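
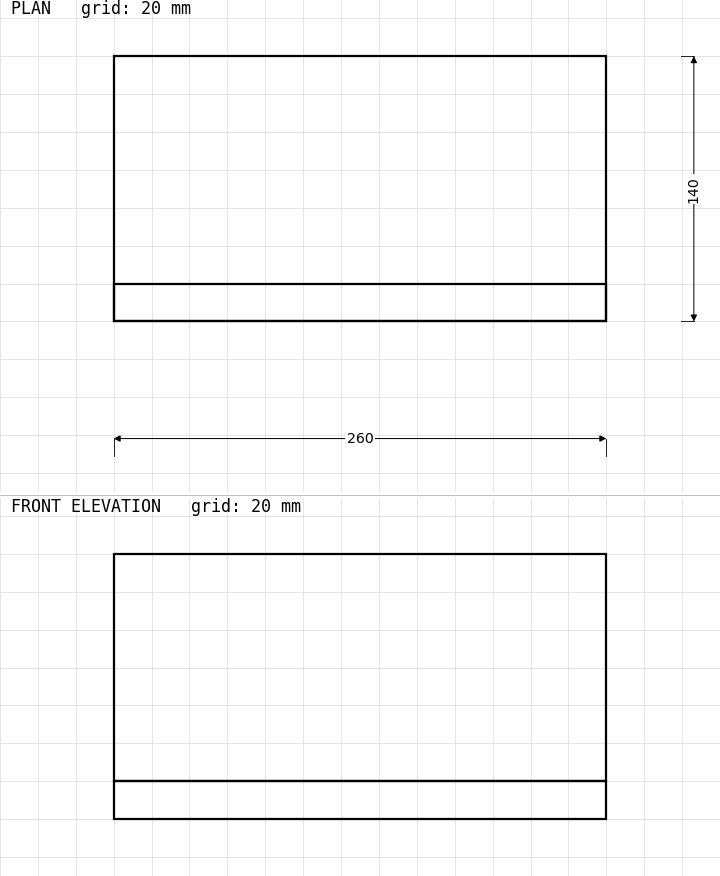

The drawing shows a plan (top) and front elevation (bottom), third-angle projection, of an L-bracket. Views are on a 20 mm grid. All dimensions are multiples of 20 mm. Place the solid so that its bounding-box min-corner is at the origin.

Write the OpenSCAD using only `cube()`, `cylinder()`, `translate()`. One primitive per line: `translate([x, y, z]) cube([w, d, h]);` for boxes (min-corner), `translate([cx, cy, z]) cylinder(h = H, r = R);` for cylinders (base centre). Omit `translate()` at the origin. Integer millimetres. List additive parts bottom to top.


cube([260, 140, 20]);
translate([0, 0, 20]) cube([260, 20, 120]);


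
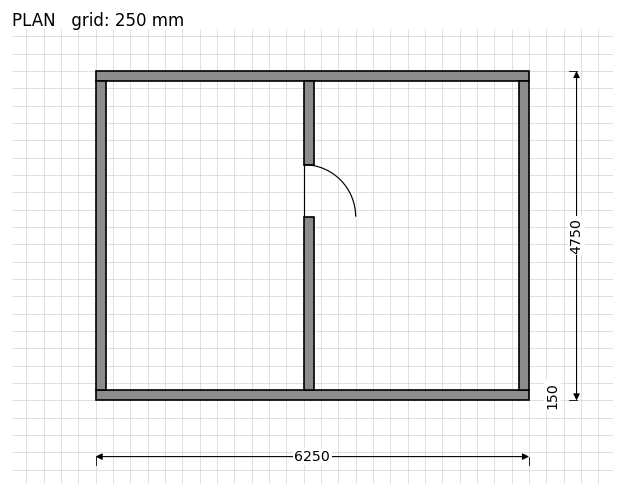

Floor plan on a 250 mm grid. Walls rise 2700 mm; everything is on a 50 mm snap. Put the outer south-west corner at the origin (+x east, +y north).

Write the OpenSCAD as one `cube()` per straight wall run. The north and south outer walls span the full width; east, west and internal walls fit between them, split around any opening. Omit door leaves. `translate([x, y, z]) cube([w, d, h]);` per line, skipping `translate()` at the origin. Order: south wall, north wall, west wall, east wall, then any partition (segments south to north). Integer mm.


cube([6250, 150, 2700]);
translate([0, 4600, 0]) cube([6250, 150, 2700]);
translate([0, 150, 0]) cube([150, 4450, 2700]);
translate([6100, 150, 0]) cube([150, 4450, 2700]);
translate([3000, 150, 0]) cube([150, 2500, 2700]);
translate([3000, 3400, 0]) cube([150, 1200, 2700]);


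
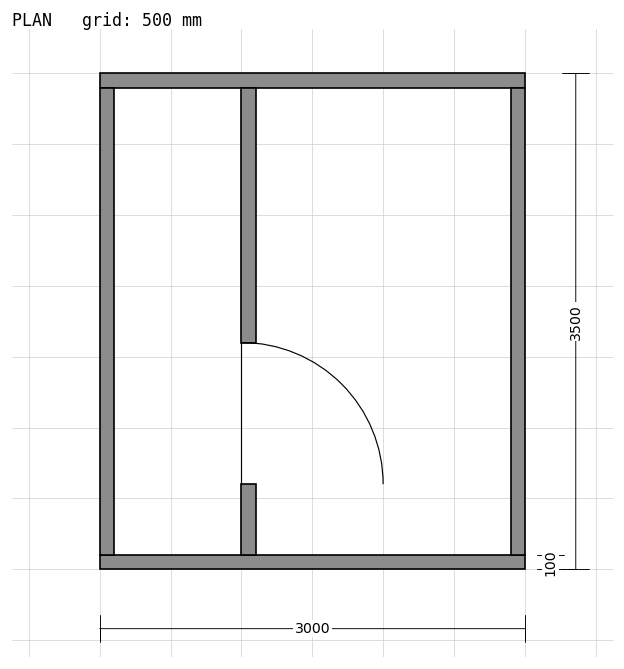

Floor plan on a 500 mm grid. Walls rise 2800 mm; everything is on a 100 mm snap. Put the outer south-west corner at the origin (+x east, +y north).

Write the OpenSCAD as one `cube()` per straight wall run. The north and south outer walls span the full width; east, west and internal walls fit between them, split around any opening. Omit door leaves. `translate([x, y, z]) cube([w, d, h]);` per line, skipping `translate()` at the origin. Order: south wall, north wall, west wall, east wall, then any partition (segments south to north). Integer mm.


cube([3000, 100, 2800]);
translate([0, 3400, 0]) cube([3000, 100, 2800]);
translate([0, 100, 0]) cube([100, 3300, 2800]);
translate([2900, 100, 0]) cube([100, 3300, 2800]);
translate([1000, 100, 0]) cube([100, 500, 2800]);
translate([1000, 1600, 0]) cube([100, 1800, 2800]);


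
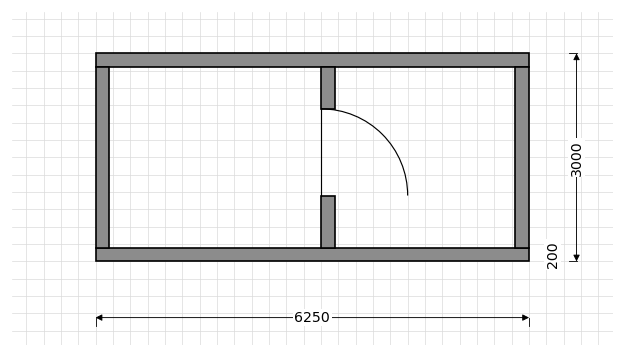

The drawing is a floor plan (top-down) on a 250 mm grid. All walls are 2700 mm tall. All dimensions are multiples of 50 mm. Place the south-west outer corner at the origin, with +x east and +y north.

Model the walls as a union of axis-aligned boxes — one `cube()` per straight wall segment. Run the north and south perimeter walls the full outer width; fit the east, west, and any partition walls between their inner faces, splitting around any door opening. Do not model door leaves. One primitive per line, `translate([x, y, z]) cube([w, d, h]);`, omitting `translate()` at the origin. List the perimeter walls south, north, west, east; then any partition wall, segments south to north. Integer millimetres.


cube([6250, 200, 2700]);
translate([0, 2800, 0]) cube([6250, 200, 2700]);
translate([0, 200, 0]) cube([200, 2600, 2700]);
translate([6050, 200, 0]) cube([200, 2600, 2700]);
translate([3250, 200, 0]) cube([200, 750, 2700]);
translate([3250, 2200, 0]) cube([200, 600, 2700]);


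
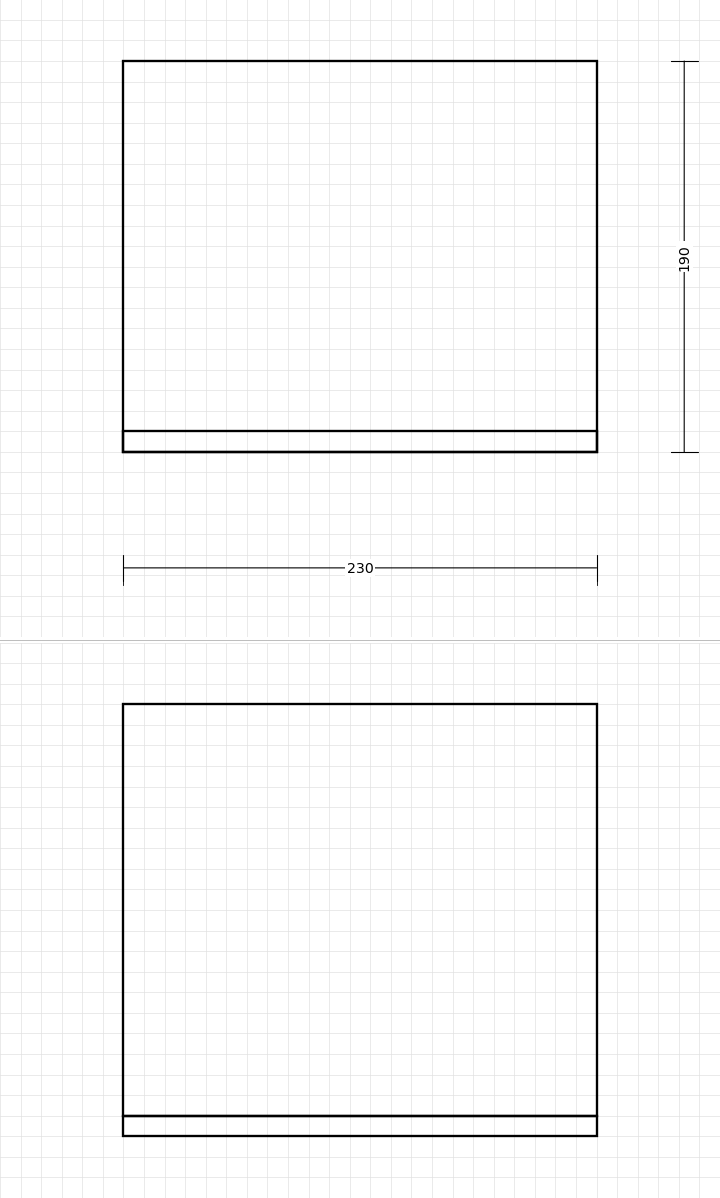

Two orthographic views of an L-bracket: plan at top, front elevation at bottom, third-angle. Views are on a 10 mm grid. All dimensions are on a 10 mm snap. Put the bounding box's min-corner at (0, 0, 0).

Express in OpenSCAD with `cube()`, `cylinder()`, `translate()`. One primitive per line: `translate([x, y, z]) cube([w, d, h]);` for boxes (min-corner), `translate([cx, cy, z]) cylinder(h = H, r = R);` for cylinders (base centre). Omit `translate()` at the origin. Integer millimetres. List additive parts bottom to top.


cube([230, 190, 10]);
translate([0, 0, 10]) cube([230, 10, 200]);


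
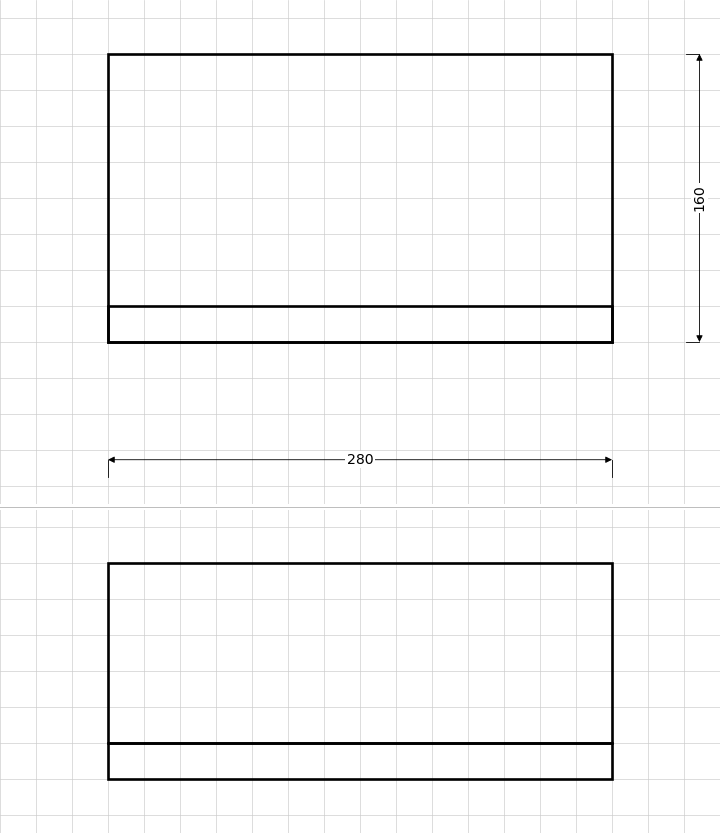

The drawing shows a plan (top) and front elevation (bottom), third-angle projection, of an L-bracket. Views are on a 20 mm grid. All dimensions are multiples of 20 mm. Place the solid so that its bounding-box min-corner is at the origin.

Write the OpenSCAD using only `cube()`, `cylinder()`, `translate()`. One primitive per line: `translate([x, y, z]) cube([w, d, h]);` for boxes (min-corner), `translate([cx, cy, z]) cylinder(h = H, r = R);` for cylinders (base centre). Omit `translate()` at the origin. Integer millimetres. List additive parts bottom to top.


cube([280, 160, 20]);
translate([0, 0, 20]) cube([280, 20, 100]);


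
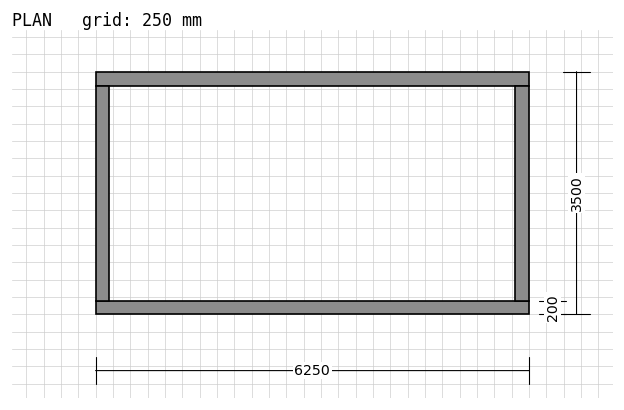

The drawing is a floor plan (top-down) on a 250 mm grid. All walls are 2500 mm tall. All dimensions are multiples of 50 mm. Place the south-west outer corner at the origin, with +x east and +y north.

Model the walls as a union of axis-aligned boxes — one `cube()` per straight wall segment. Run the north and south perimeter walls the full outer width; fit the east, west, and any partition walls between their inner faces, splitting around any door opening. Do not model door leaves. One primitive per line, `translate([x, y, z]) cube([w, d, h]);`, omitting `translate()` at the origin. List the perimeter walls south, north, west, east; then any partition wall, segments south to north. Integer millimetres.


cube([6250, 200, 2500]);
translate([0, 3300, 0]) cube([6250, 200, 2500]);
translate([0, 200, 0]) cube([200, 3100, 2500]);
translate([6050, 200, 0]) cube([200, 3100, 2500]);


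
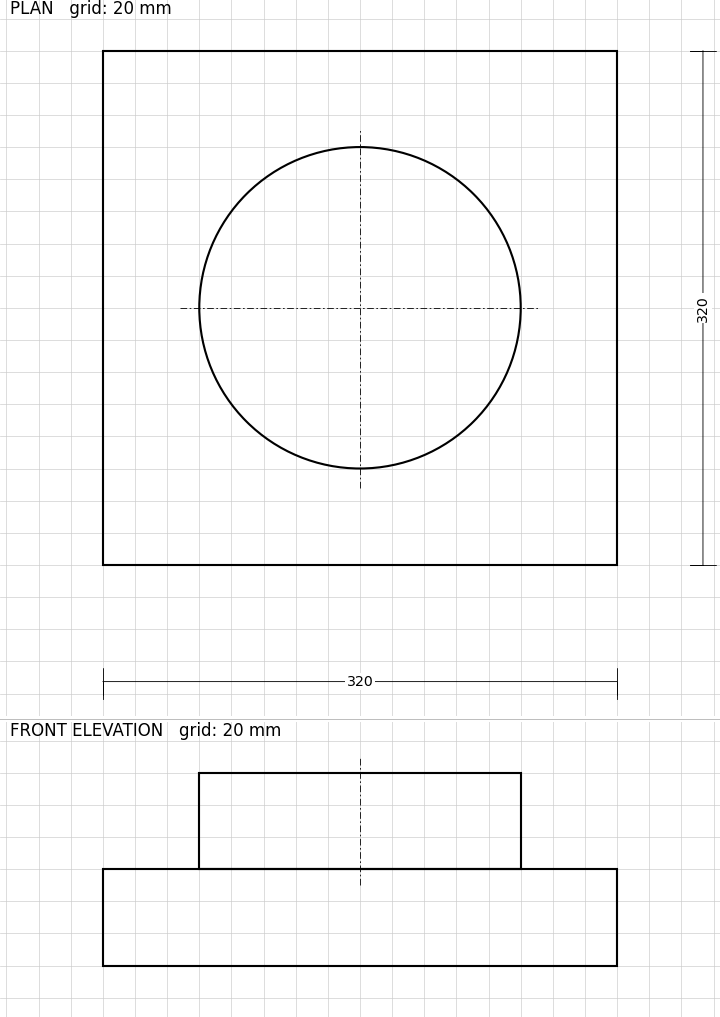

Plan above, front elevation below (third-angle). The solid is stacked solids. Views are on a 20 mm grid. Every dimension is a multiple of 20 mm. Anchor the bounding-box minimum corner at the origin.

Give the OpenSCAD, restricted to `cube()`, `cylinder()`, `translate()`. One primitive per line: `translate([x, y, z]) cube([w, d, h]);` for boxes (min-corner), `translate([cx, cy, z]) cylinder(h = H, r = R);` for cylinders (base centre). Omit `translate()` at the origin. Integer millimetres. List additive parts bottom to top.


cube([320, 320, 60]);
translate([160, 160, 60]) cylinder(h = 60, r = 100);


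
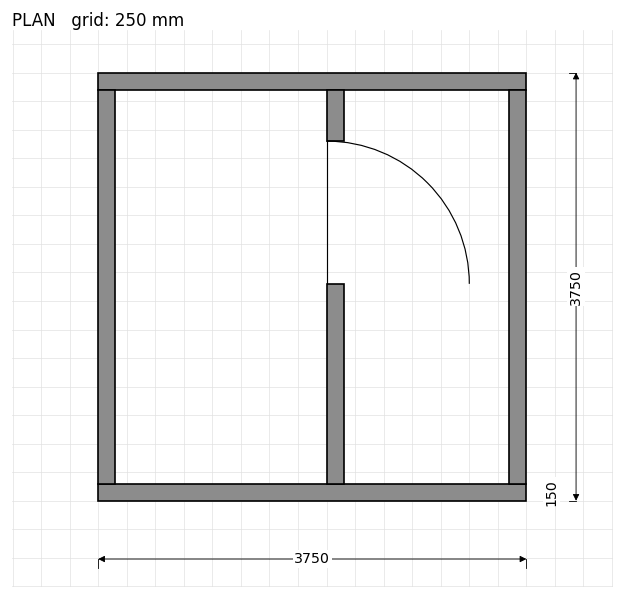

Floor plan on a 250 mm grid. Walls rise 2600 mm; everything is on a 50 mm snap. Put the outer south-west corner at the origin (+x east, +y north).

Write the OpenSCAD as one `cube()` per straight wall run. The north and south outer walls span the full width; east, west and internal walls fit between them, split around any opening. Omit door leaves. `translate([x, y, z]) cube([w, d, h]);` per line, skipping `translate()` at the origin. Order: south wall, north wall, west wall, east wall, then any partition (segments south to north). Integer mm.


cube([3750, 150, 2600]);
translate([0, 3600, 0]) cube([3750, 150, 2600]);
translate([0, 150, 0]) cube([150, 3450, 2600]);
translate([3600, 150, 0]) cube([150, 3450, 2600]);
translate([2000, 150, 0]) cube([150, 1750, 2600]);
translate([2000, 3150, 0]) cube([150, 450, 2600]);


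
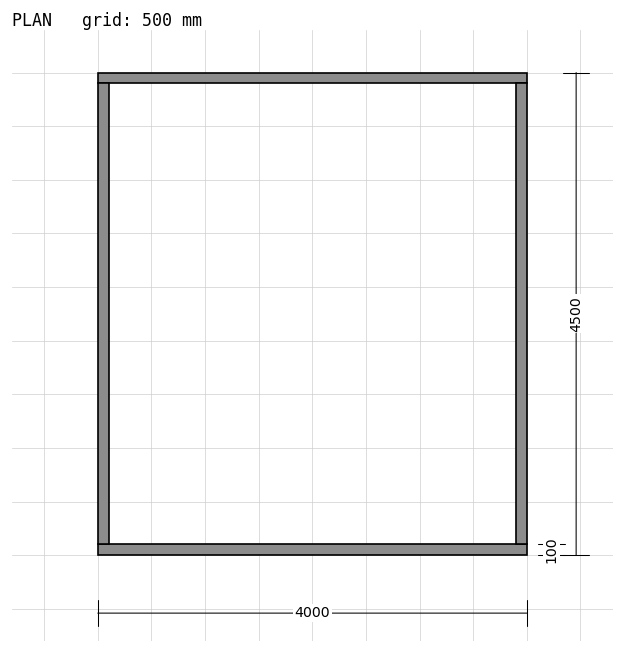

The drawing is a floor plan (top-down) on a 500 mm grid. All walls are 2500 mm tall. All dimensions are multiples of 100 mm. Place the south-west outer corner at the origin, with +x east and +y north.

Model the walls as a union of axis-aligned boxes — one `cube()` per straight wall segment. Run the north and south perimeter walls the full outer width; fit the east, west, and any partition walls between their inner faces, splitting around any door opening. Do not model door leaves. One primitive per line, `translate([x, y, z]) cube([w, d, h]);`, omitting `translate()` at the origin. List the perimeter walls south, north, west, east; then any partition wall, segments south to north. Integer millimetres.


cube([4000, 100, 2500]);
translate([0, 4400, 0]) cube([4000, 100, 2500]);
translate([0, 100, 0]) cube([100, 4300, 2500]);
translate([3900, 100, 0]) cube([100, 4300, 2500]);


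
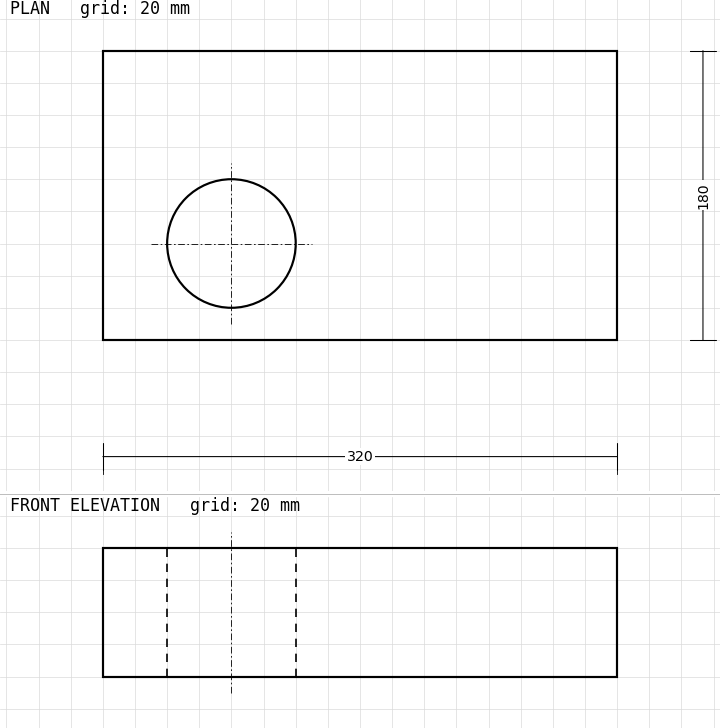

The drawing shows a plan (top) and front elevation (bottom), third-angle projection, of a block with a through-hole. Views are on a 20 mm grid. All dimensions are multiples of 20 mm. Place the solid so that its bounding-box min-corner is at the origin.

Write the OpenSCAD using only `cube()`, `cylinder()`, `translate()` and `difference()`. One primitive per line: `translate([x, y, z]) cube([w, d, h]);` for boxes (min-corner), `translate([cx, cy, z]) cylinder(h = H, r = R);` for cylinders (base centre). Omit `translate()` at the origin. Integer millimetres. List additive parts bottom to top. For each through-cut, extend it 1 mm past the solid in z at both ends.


difference() {
  cube([320, 180, 80]);
  translate([80, 60, -1]) cylinder(h = 82, r = 40);
}


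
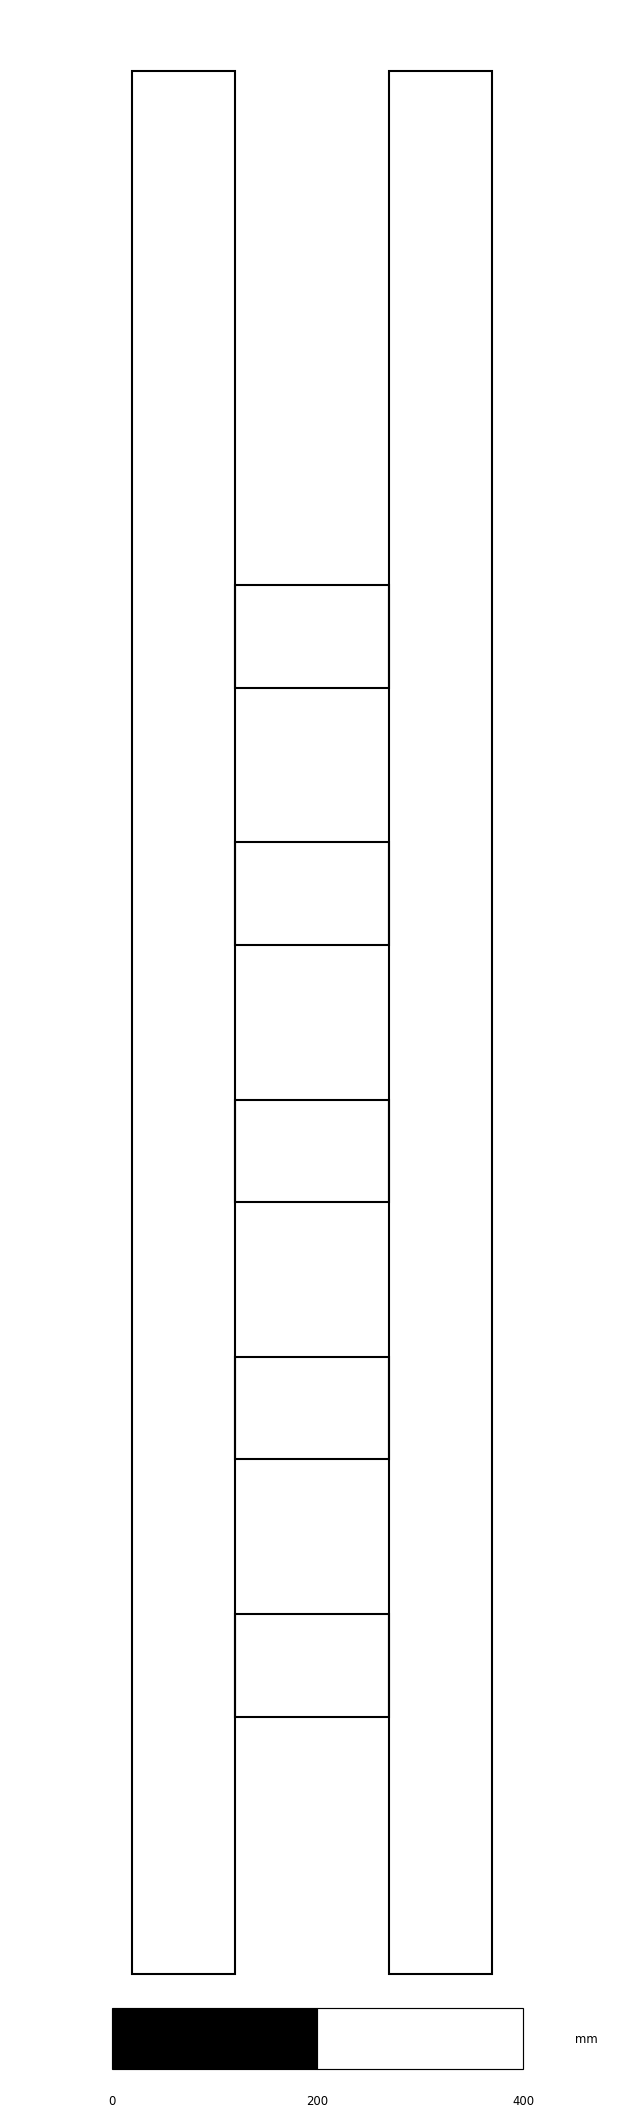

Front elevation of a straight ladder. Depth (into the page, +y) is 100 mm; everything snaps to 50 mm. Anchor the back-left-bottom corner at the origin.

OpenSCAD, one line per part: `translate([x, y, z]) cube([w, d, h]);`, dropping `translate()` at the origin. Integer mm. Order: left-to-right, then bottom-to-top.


cube([100, 100, 1850]);
translate([100, 0, 250]) cube([150, 100, 100]);
translate([100, 0, 500]) cube([150, 100, 100]);
translate([100, 0, 750]) cube([150, 100, 100]);
translate([100, 0, 1000]) cube([150, 100, 100]);
translate([100, 0, 1250]) cube([150, 100, 100]);
translate([250, 0, 0]) cube([100, 100, 1850]);


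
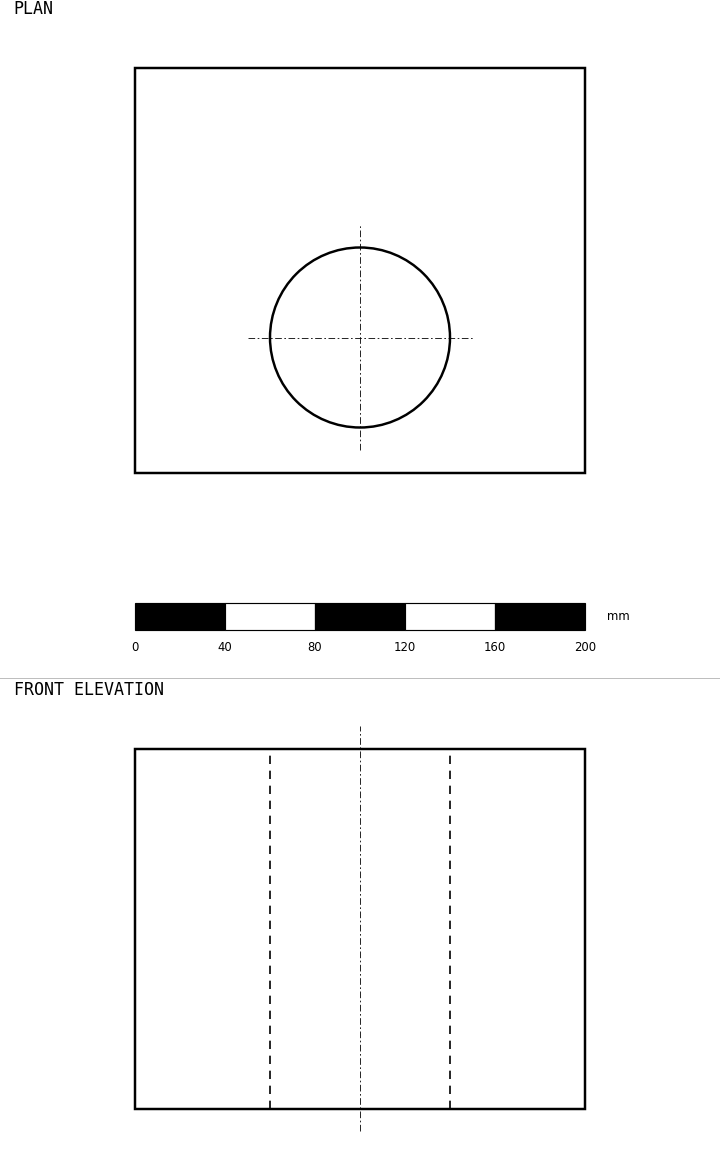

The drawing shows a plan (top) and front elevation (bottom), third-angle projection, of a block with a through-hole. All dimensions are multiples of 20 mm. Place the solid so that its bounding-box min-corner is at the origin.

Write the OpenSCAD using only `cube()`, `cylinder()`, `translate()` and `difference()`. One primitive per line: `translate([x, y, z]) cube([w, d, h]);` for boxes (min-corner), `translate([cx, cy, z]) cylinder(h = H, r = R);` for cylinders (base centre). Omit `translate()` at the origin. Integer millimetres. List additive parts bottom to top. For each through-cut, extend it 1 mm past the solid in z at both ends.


difference() {
  cube([200, 180, 160]);
  translate([100, 60, -1]) cylinder(h = 162, r = 40);
}


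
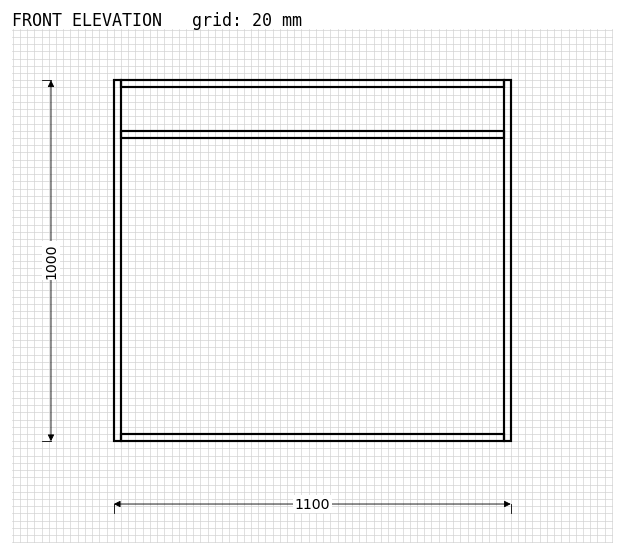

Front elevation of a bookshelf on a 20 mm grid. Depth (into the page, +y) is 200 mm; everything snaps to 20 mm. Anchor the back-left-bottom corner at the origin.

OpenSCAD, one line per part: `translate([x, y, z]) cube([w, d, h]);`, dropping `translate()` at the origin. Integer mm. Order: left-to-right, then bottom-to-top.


cube([20, 200, 1000]);
translate([20, 0, 0]) cube([1060, 200, 20]);
translate([20, 0, 840]) cube([1060, 200, 20]);
translate([20, 0, 980]) cube([1060, 200, 20]);
translate([1080, 0, 0]) cube([20, 200, 1000]);


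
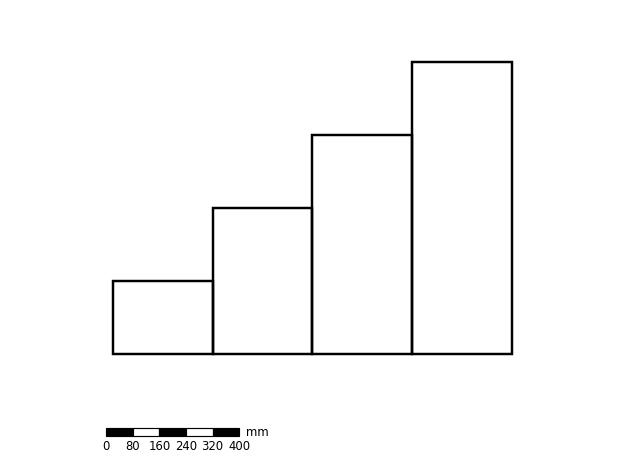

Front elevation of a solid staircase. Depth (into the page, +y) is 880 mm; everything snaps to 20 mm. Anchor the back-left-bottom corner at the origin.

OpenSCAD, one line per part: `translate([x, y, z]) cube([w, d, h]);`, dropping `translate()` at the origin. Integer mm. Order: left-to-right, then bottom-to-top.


cube([300, 880, 220]);
translate([300, 0, 0]) cube([300, 880, 440]);
translate([600, 0, 0]) cube([300, 880, 660]);
translate([900, 0, 0]) cube([300, 880, 880]);


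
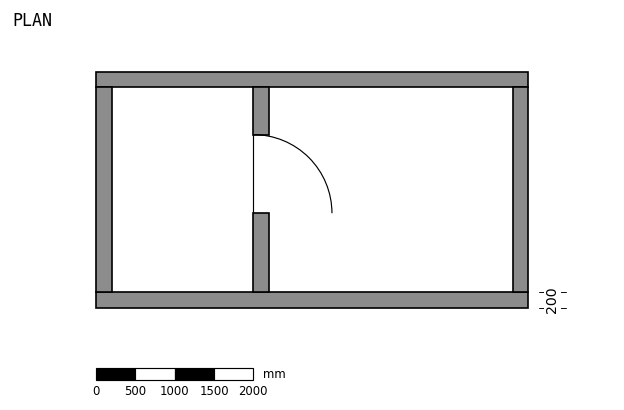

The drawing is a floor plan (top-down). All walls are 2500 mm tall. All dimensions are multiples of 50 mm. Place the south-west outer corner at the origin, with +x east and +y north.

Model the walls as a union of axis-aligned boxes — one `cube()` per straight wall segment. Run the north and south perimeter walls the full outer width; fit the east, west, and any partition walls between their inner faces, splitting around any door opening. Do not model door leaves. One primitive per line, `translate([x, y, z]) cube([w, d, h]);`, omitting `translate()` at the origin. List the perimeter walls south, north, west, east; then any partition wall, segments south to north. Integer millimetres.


cube([5500, 200, 2500]);
translate([0, 2800, 0]) cube([5500, 200, 2500]);
translate([0, 200, 0]) cube([200, 2600, 2500]);
translate([5300, 200, 0]) cube([200, 2600, 2500]);
translate([2000, 200, 0]) cube([200, 1000, 2500]);
translate([2000, 2200, 0]) cube([200, 600, 2500]);


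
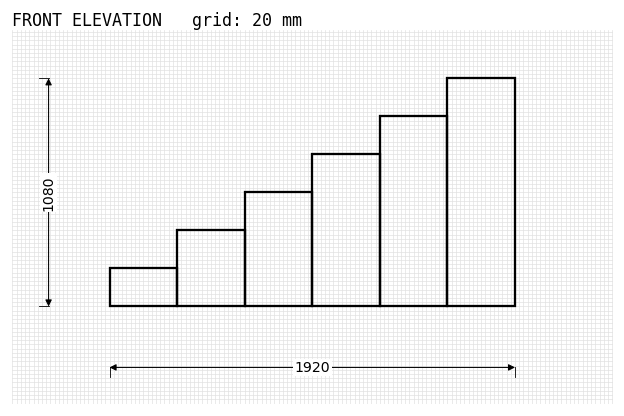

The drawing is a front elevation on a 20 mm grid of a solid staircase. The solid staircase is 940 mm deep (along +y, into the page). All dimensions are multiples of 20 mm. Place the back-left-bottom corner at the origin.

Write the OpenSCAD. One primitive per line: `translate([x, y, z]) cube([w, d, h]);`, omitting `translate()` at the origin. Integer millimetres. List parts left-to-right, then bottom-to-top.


cube([320, 940, 180]);
translate([320, 0, 0]) cube([320, 940, 360]);
translate([640, 0, 0]) cube([320, 940, 540]);
translate([960, 0, 0]) cube([320, 940, 720]);
translate([1280, 0, 0]) cube([320, 940, 900]);
translate([1600, 0, 0]) cube([320, 940, 1080]);


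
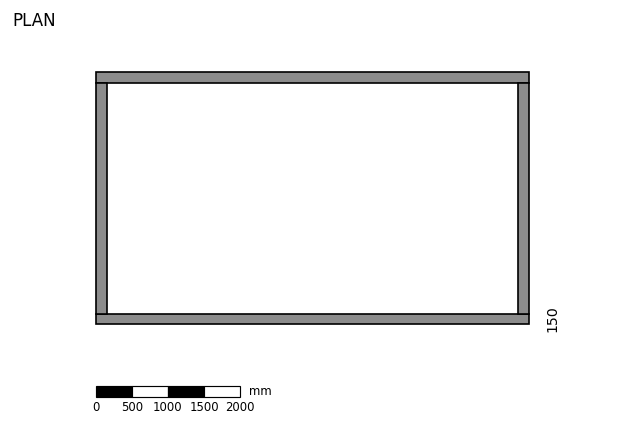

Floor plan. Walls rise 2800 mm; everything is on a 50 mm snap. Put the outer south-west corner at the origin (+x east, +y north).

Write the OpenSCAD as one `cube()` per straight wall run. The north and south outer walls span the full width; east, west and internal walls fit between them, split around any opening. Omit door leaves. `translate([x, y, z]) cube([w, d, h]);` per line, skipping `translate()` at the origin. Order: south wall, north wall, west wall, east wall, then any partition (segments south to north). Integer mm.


cube([6000, 150, 2800]);
translate([0, 3350, 0]) cube([6000, 150, 2800]);
translate([0, 150, 0]) cube([150, 3200, 2800]);
translate([5850, 150, 0]) cube([150, 3200, 2800]);


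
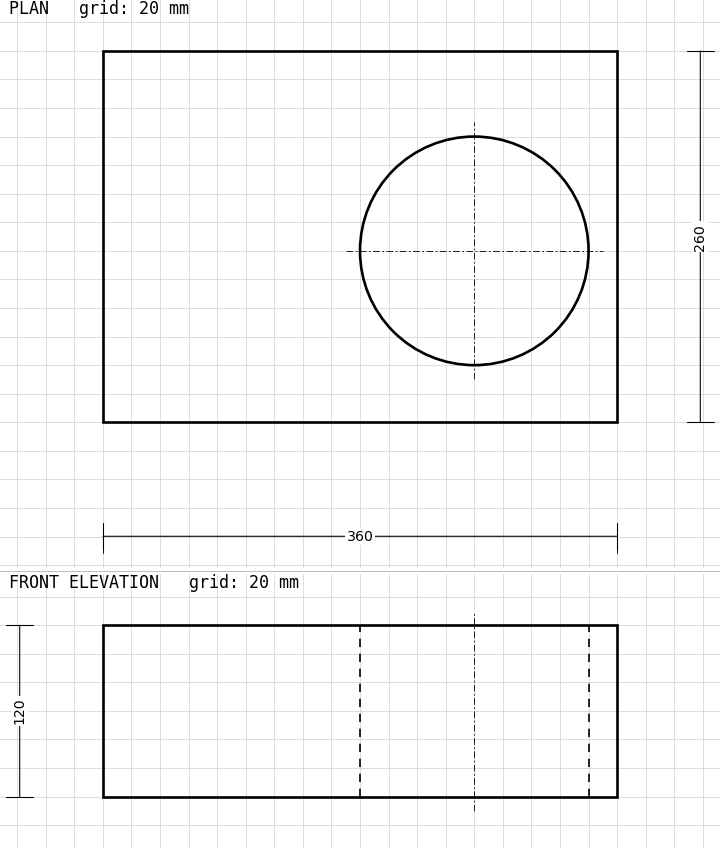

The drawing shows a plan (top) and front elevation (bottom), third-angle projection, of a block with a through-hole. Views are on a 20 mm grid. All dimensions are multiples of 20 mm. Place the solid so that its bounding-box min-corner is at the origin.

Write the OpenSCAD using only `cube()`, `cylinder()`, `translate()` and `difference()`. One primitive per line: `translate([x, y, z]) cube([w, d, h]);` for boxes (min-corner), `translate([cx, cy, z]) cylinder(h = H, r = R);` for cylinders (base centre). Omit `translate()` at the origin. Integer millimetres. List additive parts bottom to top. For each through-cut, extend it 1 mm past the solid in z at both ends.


difference() {
  cube([360, 260, 120]);
  translate([260, 120, -1]) cylinder(h = 122, r = 80);
}


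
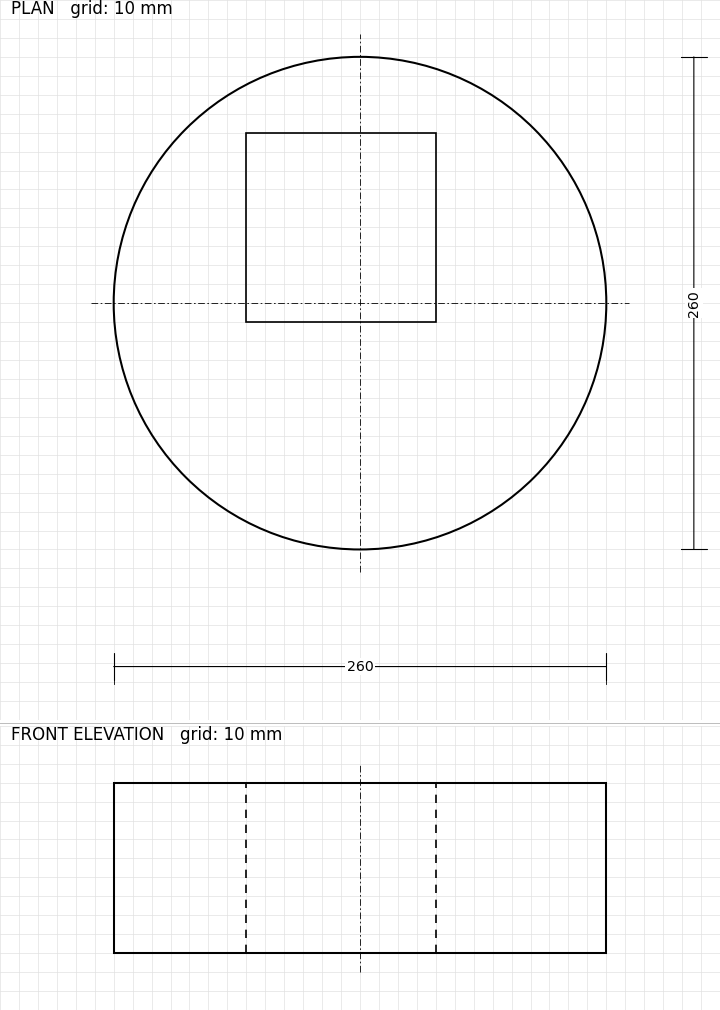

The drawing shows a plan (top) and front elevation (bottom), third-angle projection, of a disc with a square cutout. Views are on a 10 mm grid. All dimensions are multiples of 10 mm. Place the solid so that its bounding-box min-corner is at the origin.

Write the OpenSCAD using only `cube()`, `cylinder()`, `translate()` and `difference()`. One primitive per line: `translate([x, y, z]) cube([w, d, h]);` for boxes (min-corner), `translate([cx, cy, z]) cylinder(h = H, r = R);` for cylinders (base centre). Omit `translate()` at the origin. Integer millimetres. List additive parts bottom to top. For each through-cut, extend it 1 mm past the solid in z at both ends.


difference() {
  translate([130, 130, 0]) cylinder(h = 90, r = 130);
  translate([70, 120, -1]) cube([100, 100, 92]);
}


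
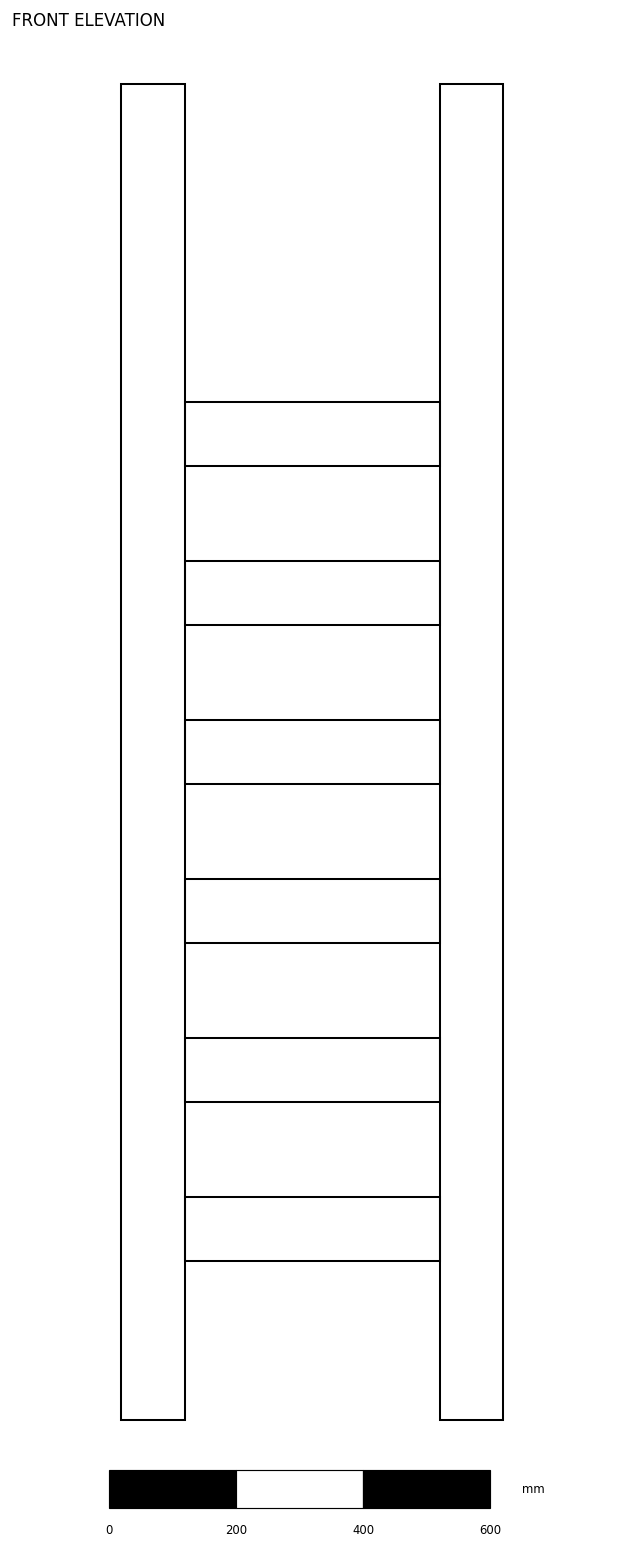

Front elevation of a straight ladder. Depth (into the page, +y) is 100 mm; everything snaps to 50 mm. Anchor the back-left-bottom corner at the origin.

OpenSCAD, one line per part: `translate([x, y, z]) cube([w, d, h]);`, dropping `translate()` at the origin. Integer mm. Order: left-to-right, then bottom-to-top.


cube([100, 100, 2100]);
translate([100, 0, 250]) cube([400, 100, 100]);
translate([100, 0, 500]) cube([400, 100, 100]);
translate([100, 0, 750]) cube([400, 100, 100]);
translate([100, 0, 1000]) cube([400, 100, 100]);
translate([100, 0, 1250]) cube([400, 100, 100]);
translate([100, 0, 1500]) cube([400, 100, 100]);
translate([500, 0, 0]) cube([100, 100, 2100]);


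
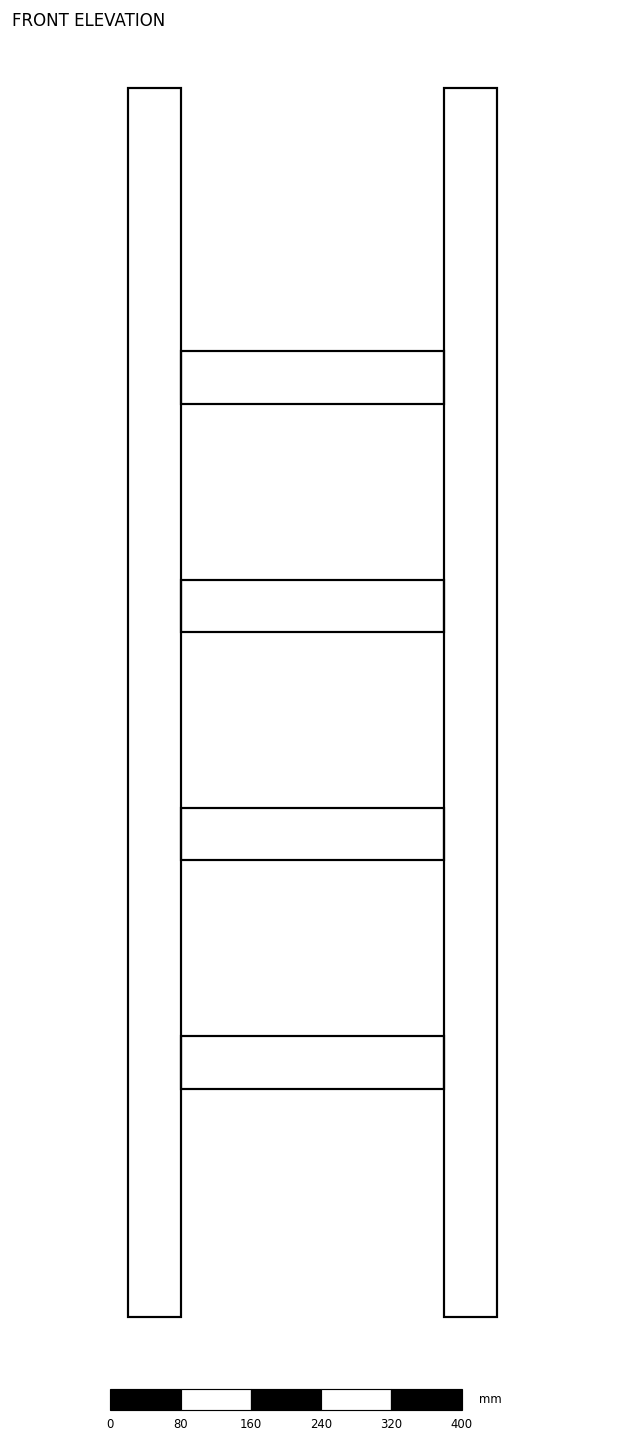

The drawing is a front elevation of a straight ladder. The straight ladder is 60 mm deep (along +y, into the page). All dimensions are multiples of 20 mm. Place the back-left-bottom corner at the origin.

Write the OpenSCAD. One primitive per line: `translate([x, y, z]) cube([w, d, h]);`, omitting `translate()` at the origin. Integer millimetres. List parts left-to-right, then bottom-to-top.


cube([60, 60, 1400]);
translate([60, 0, 260]) cube([300, 60, 60]);
translate([60, 0, 520]) cube([300, 60, 60]);
translate([60, 0, 780]) cube([300, 60, 60]);
translate([60, 0, 1040]) cube([300, 60, 60]);
translate([360, 0, 0]) cube([60, 60, 1400]);


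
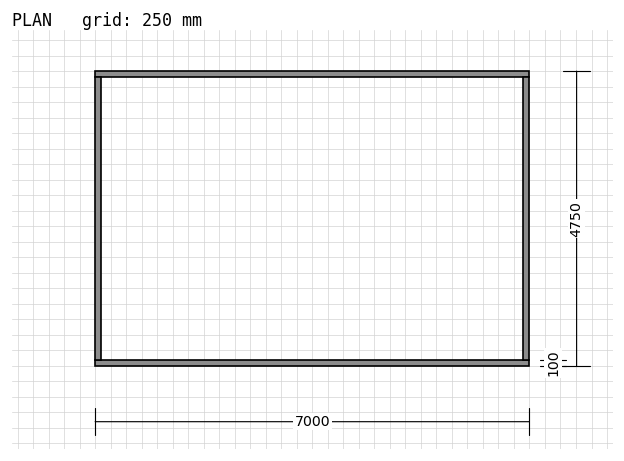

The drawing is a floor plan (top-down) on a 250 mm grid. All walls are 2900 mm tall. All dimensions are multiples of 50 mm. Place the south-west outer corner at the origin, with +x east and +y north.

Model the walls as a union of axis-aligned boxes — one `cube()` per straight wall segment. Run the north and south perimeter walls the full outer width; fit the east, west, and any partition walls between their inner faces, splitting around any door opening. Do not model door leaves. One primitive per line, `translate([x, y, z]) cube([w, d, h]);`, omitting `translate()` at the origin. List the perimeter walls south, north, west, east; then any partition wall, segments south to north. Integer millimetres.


cube([7000, 100, 2900]);
translate([0, 4650, 0]) cube([7000, 100, 2900]);
translate([0, 100, 0]) cube([100, 4550, 2900]);
translate([6900, 100, 0]) cube([100, 4550, 2900]);


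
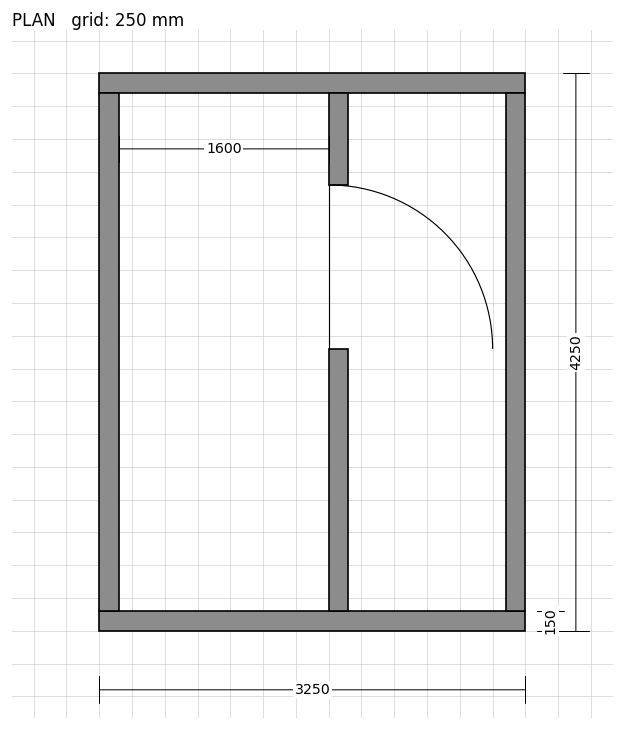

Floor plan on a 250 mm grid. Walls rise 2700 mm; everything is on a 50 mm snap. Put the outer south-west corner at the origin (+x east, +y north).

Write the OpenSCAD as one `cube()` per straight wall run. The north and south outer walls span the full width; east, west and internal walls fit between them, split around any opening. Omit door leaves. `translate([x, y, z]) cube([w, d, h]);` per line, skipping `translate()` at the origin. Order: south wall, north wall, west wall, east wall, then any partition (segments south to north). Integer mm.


cube([3250, 150, 2700]);
translate([0, 4100, 0]) cube([3250, 150, 2700]);
translate([0, 150, 0]) cube([150, 3950, 2700]);
translate([3100, 150, 0]) cube([150, 3950, 2700]);
translate([1750, 150, 0]) cube([150, 2000, 2700]);
translate([1750, 3400, 0]) cube([150, 700, 2700]);


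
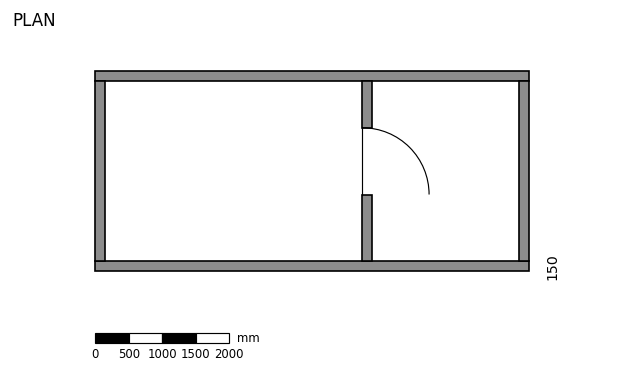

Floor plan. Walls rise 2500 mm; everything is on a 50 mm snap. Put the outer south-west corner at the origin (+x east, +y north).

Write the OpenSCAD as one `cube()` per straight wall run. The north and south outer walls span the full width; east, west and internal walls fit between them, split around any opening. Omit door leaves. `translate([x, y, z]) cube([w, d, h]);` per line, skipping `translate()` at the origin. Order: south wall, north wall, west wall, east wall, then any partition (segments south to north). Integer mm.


cube([6500, 150, 2500]);
translate([0, 2850, 0]) cube([6500, 150, 2500]);
translate([0, 150, 0]) cube([150, 2700, 2500]);
translate([6350, 150, 0]) cube([150, 2700, 2500]);
translate([4000, 150, 0]) cube([150, 1000, 2500]);
translate([4000, 2150, 0]) cube([150, 700, 2500]);


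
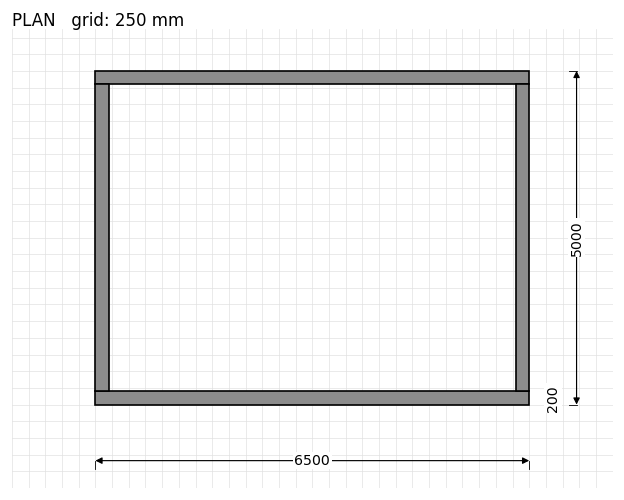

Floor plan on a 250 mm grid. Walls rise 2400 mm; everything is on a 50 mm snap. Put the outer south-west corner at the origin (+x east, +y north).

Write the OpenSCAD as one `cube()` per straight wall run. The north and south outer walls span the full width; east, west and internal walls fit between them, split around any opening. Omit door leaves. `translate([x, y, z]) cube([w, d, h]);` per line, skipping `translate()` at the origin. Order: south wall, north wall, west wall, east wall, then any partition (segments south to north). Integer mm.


cube([6500, 200, 2400]);
translate([0, 4800, 0]) cube([6500, 200, 2400]);
translate([0, 200, 0]) cube([200, 4600, 2400]);
translate([6300, 200, 0]) cube([200, 4600, 2400]);


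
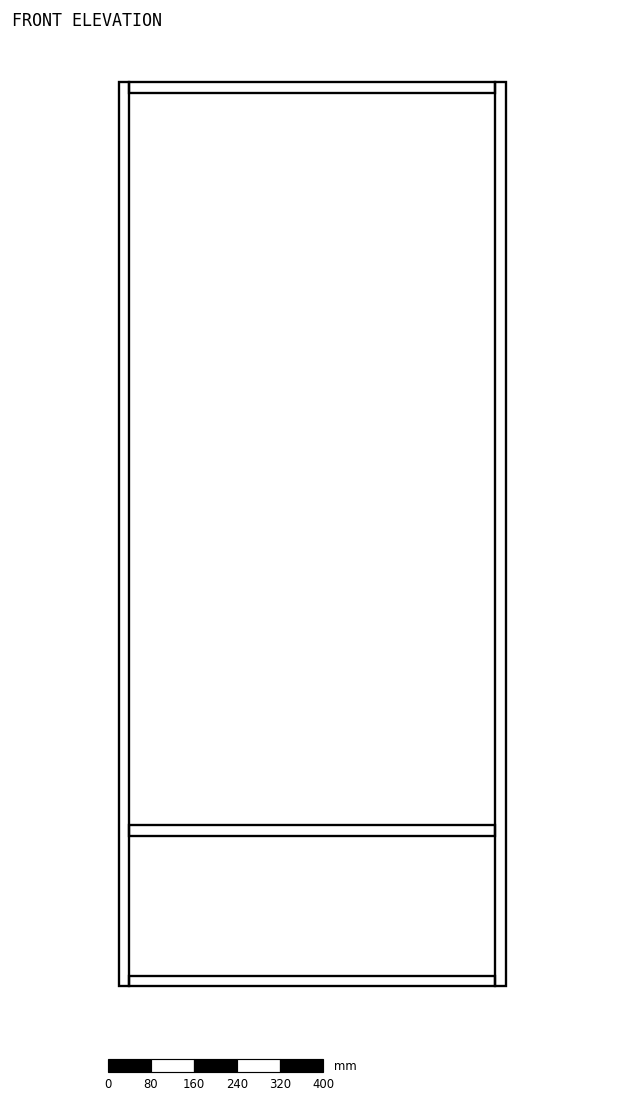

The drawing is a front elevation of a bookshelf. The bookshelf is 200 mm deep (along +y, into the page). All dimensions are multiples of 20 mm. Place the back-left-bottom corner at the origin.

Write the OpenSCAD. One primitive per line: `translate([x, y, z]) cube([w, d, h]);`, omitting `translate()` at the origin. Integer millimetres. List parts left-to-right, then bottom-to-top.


cube([20, 200, 1680]);
translate([20, 0, 0]) cube([680, 200, 20]);
translate([20, 0, 280]) cube([680, 200, 20]);
translate([20, 0, 1660]) cube([680, 200, 20]);
translate([700, 0, 0]) cube([20, 200, 1680]);


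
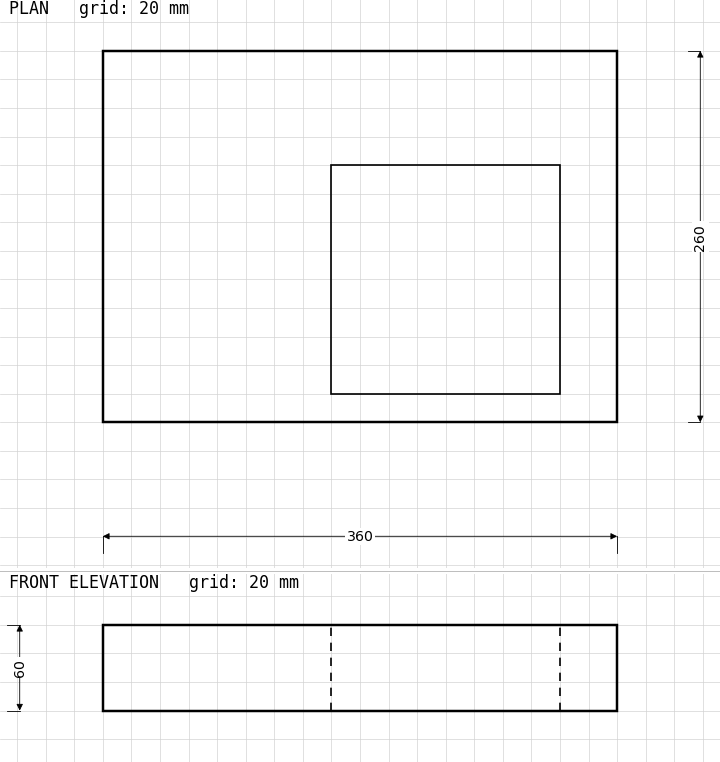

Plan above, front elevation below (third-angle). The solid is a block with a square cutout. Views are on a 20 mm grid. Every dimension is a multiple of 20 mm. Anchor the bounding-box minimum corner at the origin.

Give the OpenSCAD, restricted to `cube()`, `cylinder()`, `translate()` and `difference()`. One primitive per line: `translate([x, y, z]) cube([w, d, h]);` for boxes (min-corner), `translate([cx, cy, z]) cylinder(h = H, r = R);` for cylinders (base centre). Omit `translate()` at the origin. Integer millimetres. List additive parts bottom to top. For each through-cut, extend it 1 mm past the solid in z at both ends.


difference() {
  cube([360, 260, 60]);
  translate([160, 20, -1]) cube([160, 160, 62]);
}


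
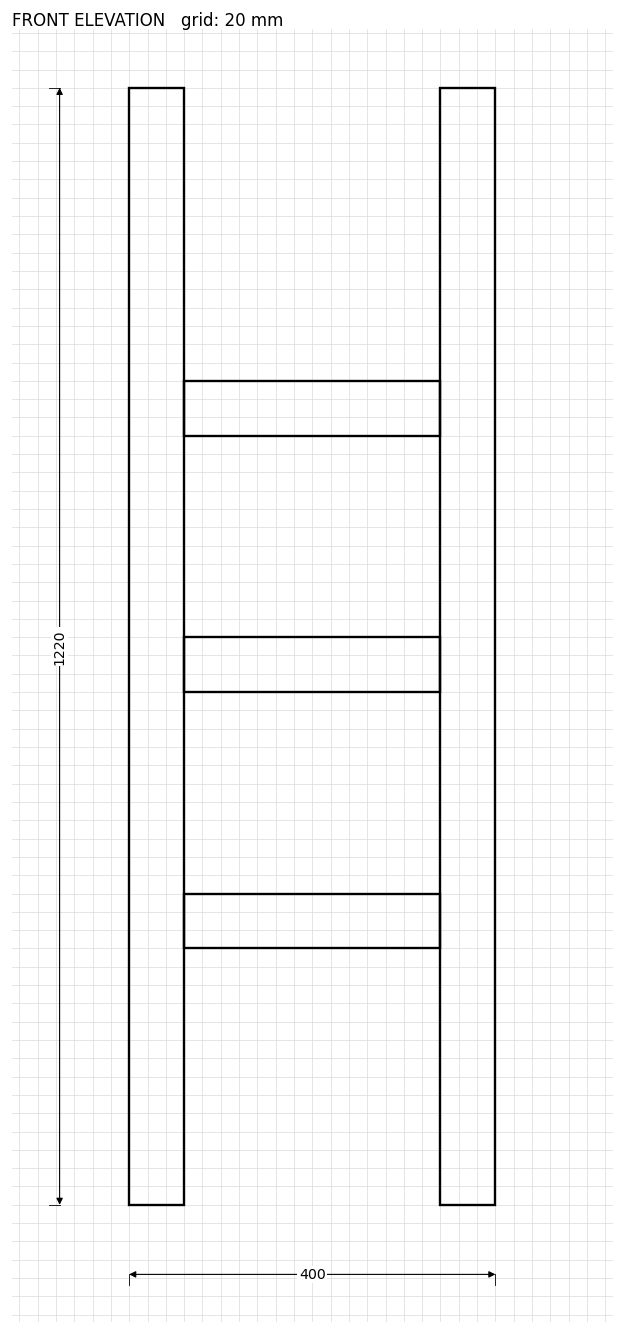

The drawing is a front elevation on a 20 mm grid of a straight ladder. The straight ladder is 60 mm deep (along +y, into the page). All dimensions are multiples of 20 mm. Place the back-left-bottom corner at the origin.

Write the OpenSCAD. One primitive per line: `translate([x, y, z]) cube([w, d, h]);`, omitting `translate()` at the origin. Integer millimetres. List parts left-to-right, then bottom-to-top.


cube([60, 60, 1220]);
translate([60, 0, 280]) cube([280, 60, 60]);
translate([60, 0, 560]) cube([280, 60, 60]);
translate([60, 0, 840]) cube([280, 60, 60]);
translate([340, 0, 0]) cube([60, 60, 1220]);


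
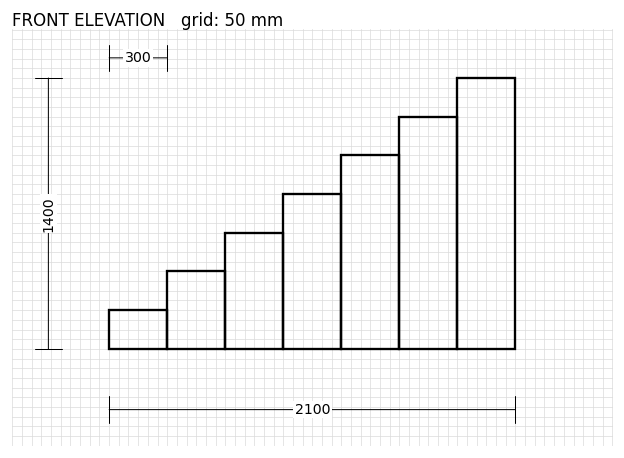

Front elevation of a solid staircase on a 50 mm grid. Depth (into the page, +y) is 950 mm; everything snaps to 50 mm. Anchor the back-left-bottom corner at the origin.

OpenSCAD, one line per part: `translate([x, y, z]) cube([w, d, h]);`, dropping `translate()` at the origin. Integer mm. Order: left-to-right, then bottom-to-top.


cube([300, 950, 200]);
translate([300, 0, 0]) cube([300, 950, 400]);
translate([600, 0, 0]) cube([300, 950, 600]);
translate([900, 0, 0]) cube([300, 950, 800]);
translate([1200, 0, 0]) cube([300, 950, 1000]);
translate([1500, 0, 0]) cube([300, 950, 1200]);
translate([1800, 0, 0]) cube([300, 950, 1400]);


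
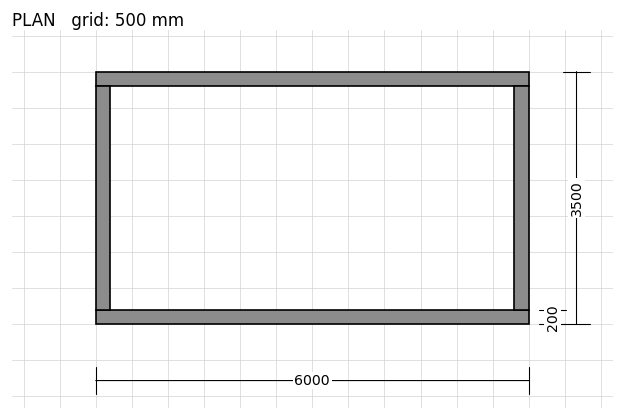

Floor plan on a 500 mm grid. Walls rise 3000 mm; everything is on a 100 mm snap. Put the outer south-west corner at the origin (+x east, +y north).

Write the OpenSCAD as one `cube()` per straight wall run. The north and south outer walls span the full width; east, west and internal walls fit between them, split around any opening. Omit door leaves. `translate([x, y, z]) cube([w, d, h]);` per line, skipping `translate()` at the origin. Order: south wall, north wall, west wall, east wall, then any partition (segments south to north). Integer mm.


cube([6000, 200, 3000]);
translate([0, 3300, 0]) cube([6000, 200, 3000]);
translate([0, 200, 0]) cube([200, 3100, 3000]);
translate([5800, 200, 0]) cube([200, 3100, 3000]);


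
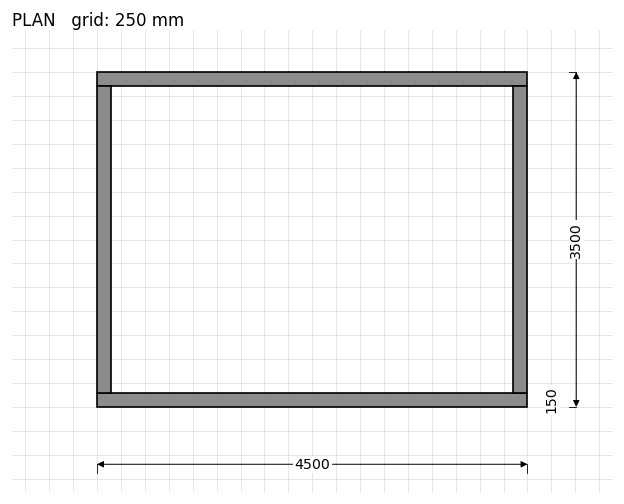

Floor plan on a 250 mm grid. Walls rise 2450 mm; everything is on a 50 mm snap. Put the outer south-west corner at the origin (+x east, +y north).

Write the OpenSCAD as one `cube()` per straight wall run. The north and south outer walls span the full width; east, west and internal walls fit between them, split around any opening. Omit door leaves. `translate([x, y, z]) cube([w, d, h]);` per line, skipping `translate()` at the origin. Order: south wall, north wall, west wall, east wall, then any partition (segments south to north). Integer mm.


cube([4500, 150, 2450]);
translate([0, 3350, 0]) cube([4500, 150, 2450]);
translate([0, 150, 0]) cube([150, 3200, 2450]);
translate([4350, 150, 0]) cube([150, 3200, 2450]);


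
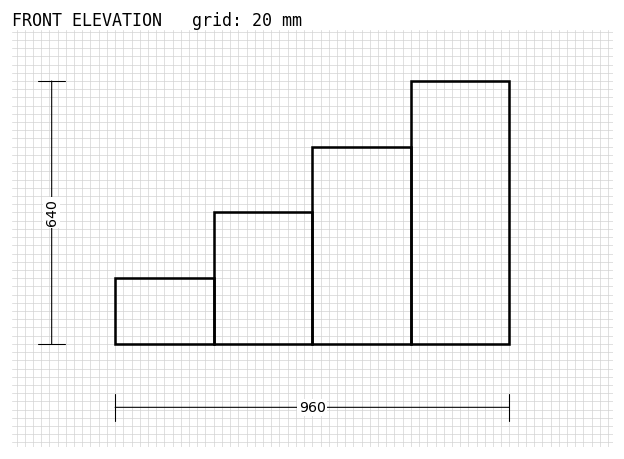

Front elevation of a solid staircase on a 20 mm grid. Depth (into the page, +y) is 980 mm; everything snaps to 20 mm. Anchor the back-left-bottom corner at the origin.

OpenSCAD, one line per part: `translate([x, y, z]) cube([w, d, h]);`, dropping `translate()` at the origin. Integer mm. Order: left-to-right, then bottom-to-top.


cube([240, 980, 160]);
translate([240, 0, 0]) cube([240, 980, 320]);
translate([480, 0, 0]) cube([240, 980, 480]);
translate([720, 0, 0]) cube([240, 980, 640]);


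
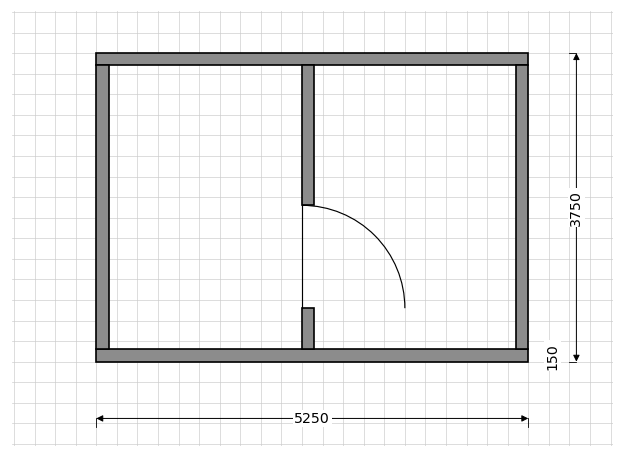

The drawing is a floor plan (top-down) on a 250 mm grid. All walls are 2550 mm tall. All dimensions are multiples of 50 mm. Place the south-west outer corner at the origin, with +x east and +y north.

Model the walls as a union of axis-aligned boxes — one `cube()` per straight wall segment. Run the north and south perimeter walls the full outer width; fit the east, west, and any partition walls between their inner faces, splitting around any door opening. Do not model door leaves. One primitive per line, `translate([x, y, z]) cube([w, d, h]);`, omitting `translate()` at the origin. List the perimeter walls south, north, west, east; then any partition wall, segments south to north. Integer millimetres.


cube([5250, 150, 2550]);
translate([0, 3600, 0]) cube([5250, 150, 2550]);
translate([0, 150, 0]) cube([150, 3450, 2550]);
translate([5100, 150, 0]) cube([150, 3450, 2550]);
translate([2500, 150, 0]) cube([150, 500, 2550]);
translate([2500, 1900, 0]) cube([150, 1700, 2550]);


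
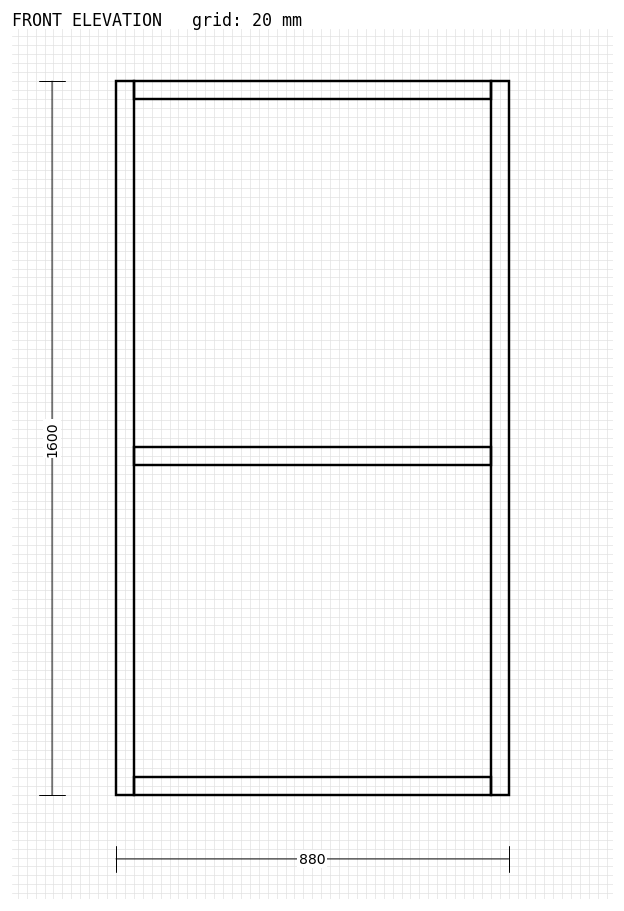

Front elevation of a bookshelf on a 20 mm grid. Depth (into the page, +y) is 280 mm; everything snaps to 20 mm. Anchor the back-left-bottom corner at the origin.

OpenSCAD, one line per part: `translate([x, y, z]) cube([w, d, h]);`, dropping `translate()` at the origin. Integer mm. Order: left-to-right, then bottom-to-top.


cube([40, 280, 1600]);
translate([40, 0, 0]) cube([800, 280, 40]);
translate([40, 0, 740]) cube([800, 280, 40]);
translate([40, 0, 1560]) cube([800, 280, 40]);
translate([840, 0, 0]) cube([40, 280, 1600]);


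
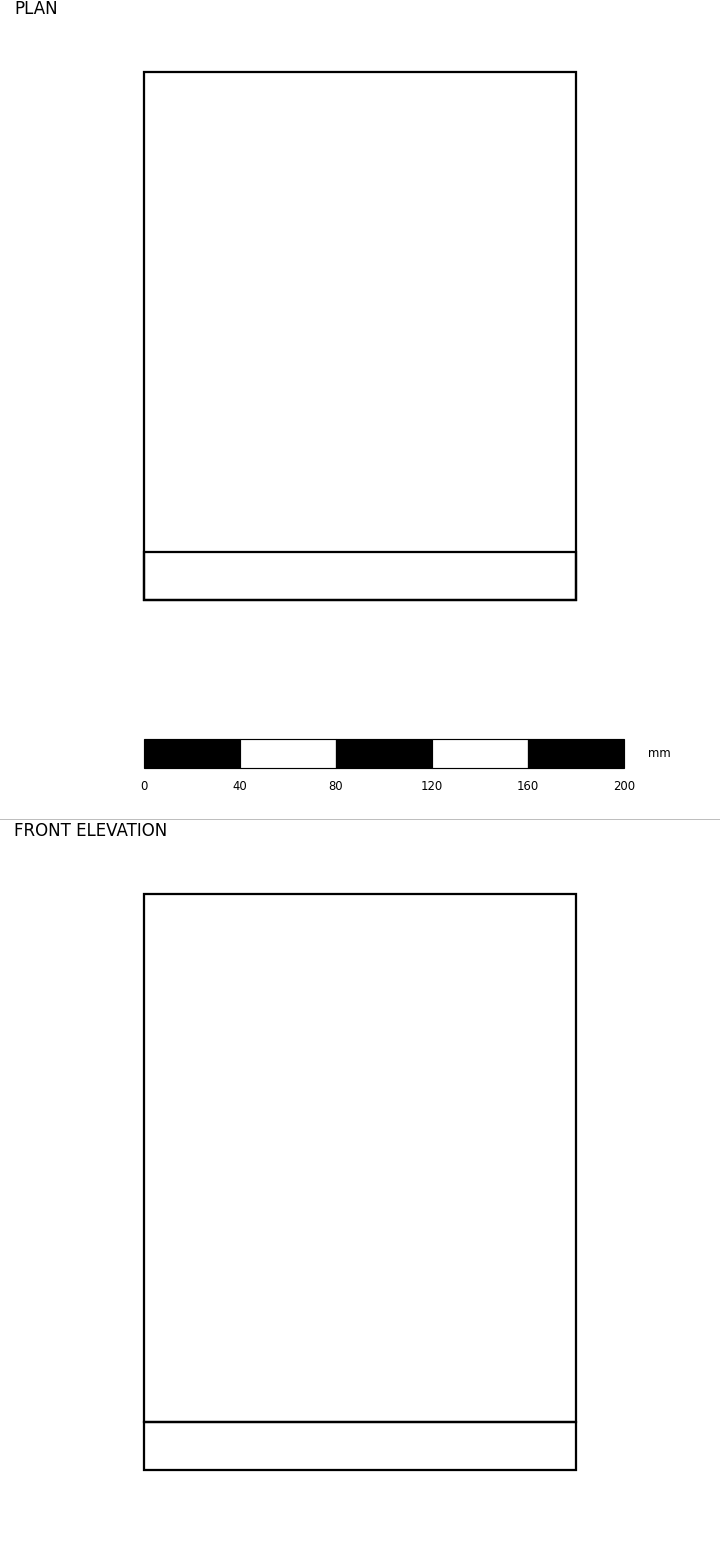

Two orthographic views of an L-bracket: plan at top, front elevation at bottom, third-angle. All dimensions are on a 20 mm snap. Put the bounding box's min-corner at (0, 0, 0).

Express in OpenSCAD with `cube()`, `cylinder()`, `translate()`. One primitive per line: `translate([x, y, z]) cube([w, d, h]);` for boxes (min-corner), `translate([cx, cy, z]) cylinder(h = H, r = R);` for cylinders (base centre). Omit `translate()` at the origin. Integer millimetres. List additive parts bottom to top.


cube([180, 220, 20]);
translate([0, 0, 20]) cube([180, 20, 220]);


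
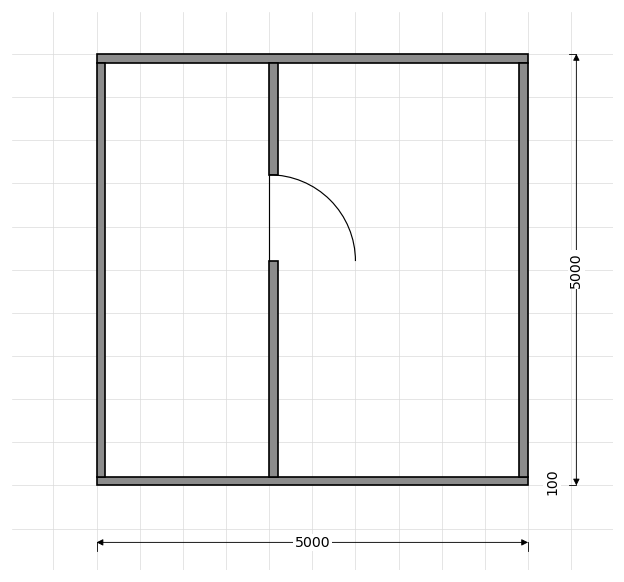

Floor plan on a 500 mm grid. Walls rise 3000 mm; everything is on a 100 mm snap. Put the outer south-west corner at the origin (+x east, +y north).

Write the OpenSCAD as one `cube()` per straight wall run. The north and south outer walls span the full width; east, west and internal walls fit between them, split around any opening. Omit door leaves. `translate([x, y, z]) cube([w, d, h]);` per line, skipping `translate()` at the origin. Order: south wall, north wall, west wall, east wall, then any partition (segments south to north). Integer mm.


cube([5000, 100, 3000]);
translate([0, 4900, 0]) cube([5000, 100, 3000]);
translate([0, 100, 0]) cube([100, 4800, 3000]);
translate([4900, 100, 0]) cube([100, 4800, 3000]);
translate([2000, 100, 0]) cube([100, 2500, 3000]);
translate([2000, 3600, 0]) cube([100, 1300, 3000]);


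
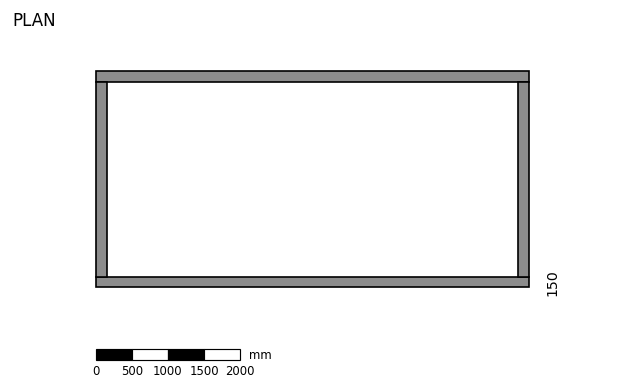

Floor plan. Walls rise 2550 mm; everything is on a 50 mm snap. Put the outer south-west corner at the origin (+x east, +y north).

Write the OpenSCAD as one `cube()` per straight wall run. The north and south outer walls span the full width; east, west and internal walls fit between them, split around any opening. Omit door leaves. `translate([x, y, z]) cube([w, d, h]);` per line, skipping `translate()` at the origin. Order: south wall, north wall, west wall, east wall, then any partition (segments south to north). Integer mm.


cube([6000, 150, 2550]);
translate([0, 2850, 0]) cube([6000, 150, 2550]);
translate([0, 150, 0]) cube([150, 2700, 2550]);
translate([5850, 150, 0]) cube([150, 2700, 2550]);


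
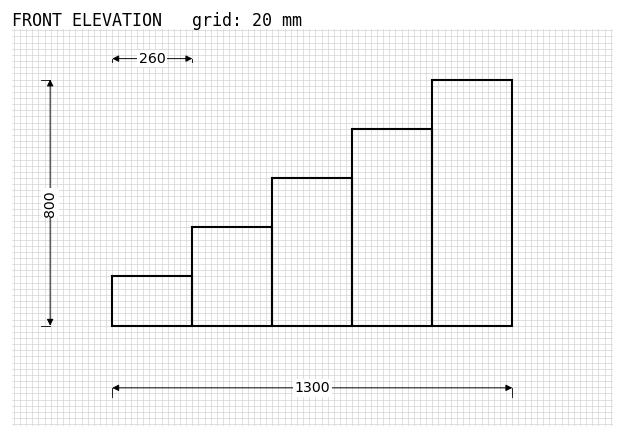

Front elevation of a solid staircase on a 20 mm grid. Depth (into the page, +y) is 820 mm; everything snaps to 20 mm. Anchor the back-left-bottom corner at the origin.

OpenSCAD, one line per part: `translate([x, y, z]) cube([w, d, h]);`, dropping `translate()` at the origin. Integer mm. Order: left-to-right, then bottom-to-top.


cube([260, 820, 160]);
translate([260, 0, 0]) cube([260, 820, 320]);
translate([520, 0, 0]) cube([260, 820, 480]);
translate([780, 0, 0]) cube([260, 820, 640]);
translate([1040, 0, 0]) cube([260, 820, 800]);


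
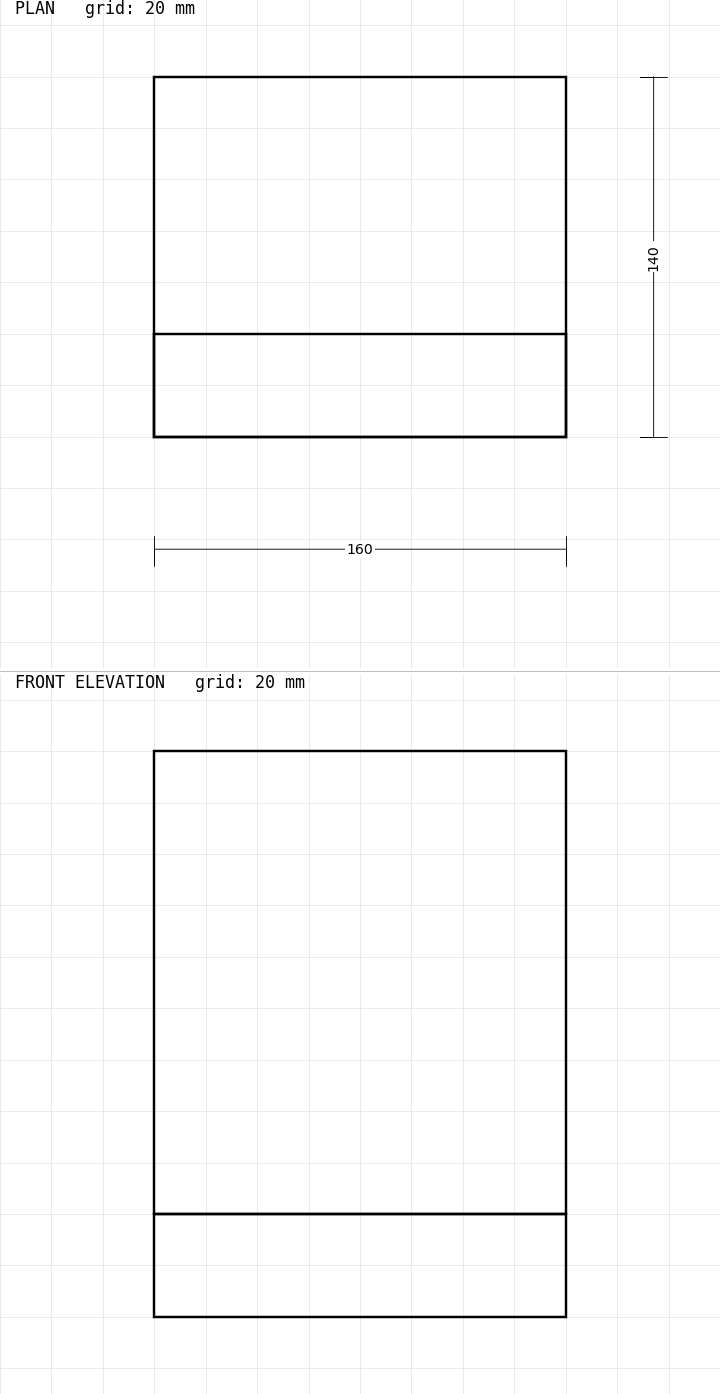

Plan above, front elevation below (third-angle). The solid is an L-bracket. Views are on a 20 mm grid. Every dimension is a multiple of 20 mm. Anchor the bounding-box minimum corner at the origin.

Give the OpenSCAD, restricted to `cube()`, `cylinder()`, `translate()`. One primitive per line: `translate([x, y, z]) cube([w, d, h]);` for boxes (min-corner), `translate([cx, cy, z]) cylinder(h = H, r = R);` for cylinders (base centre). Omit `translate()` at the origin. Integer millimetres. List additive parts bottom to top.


cube([160, 140, 40]);
translate([0, 0, 40]) cube([160, 40, 180]);
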